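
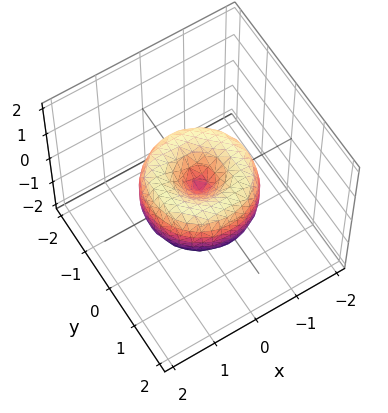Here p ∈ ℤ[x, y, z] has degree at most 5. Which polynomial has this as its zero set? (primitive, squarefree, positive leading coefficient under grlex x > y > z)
The degree is 4 — a generic line meets the surface in up to 4 points.
Symmetries: every cross-section ⟂ z is a circle, so x, y appear only via x² + y².
Checking where it meets the axes: one z-axis crossing is at z = 0; a circular section at z = 0 has radius between 1 and 2.
Assembling these constraints gives the stated polynomial.

2*x^4 + 4*x^2*y^2 + 2*y^4 - 3*x^2 - 3*y^2 + 2*z^2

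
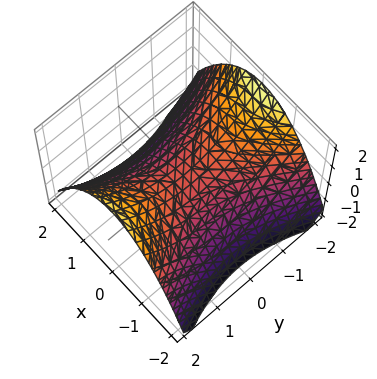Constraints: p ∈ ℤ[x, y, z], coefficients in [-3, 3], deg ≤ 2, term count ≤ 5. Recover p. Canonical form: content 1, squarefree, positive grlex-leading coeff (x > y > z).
2*x^2 - y^2 + 3*z

(a) Degree: a hyperbolic paraboloid; a quadric, so deg p = 2.
(b) Symmetries: the y ↦ −y reflection is a symmetry, so y appears only in even powers; the x ↦ −x reflection is a symmetry, so x appears only in even powers.
(c) Against the integer gridlines: one z-axis crossing is at z = 0; one x-axis crossing is at x = 0.
(d) Fitting integer coefficients to these (and the overall shape) gives p.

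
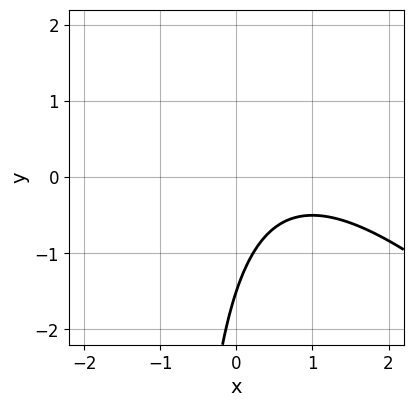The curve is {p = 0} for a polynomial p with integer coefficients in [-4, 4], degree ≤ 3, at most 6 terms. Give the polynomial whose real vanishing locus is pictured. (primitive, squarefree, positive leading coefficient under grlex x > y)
Degree: no degree-1 curve has this shape, so deg p = 2.
From the visible intercepts: no x-intercept at any integer in the box.
Matching integer coefficients to the picture gives p.

2*x^2 + 2*x*y - 3*x + 2*y + 3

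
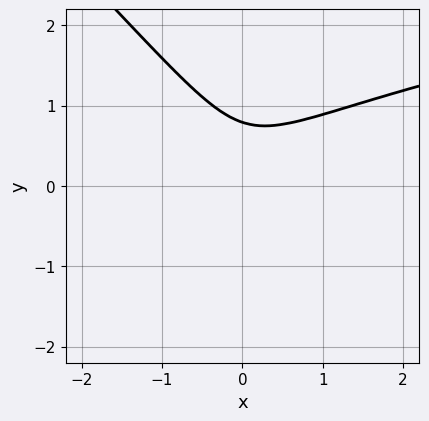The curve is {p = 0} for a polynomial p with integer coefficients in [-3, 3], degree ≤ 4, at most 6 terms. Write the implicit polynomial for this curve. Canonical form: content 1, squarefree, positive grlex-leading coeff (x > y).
2*x*y^2 + 2*y^3 - 2*x^2 - 1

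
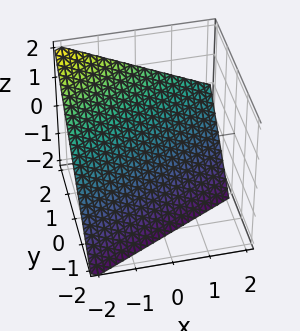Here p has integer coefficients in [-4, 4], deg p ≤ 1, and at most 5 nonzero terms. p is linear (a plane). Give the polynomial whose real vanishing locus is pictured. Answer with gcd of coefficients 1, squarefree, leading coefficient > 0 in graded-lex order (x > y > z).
x - 2*y + 2*z + 2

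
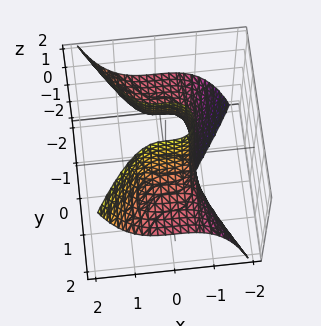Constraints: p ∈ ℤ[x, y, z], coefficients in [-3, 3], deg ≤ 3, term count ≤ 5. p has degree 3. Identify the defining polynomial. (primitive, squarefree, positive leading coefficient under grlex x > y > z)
First, degree: a generic line meets the surface in up to 3 points, so deg p = 3.
Then, against the integer gridlines: no y-intercept at any integer in the box; it misses every integer gridline on the z-axis.
Finally, the integer polynomial consistent with all of this is the stated p.

3*x^3 - 2*y^2*z + 1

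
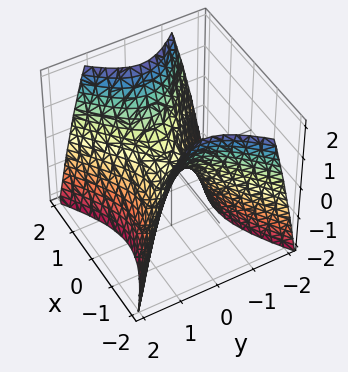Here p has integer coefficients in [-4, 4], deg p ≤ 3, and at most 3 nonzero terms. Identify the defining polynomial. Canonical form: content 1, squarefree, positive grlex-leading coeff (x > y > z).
Degree: a hyperbolic paraboloid; a quadric, so deg p = 2.
Symmetries: it's symmetric under x → −x, forcing even powers of x; mirror symmetry y ↦ −y ⇒ only even powers of y.
Checking where it meets the axes: one z-axis crossing is at z = 0; it meets the x-axis at x = 0 (among the integer gridlines).
Solving for integer coefficients yields p as stated.

2*x^2 - 3*y^2 - 2*z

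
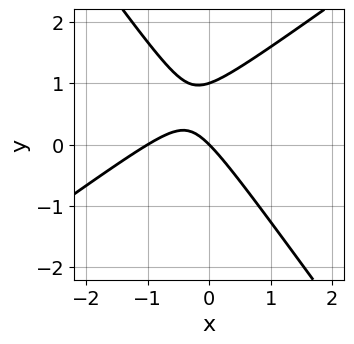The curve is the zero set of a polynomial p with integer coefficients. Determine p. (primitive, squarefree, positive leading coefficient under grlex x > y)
3*x^2 - 2*x*y - 3*y^2 + 3*x + 3*y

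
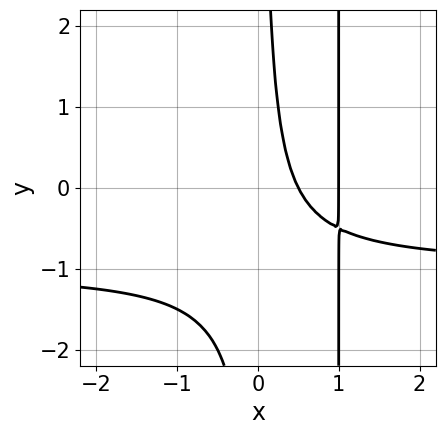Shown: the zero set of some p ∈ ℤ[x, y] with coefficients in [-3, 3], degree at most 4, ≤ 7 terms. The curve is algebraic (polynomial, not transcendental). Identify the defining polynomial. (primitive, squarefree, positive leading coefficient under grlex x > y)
2*x^2*y + 2*x^2 - 2*x*y - 3*x + 1

The degree is 3 — a generic line meets the curve in up to 3 points.
Against the integer gridlines: one x-axis crossing is at x = 1; no y-intercept at any integer in the box.
These observations pin down the coefficients.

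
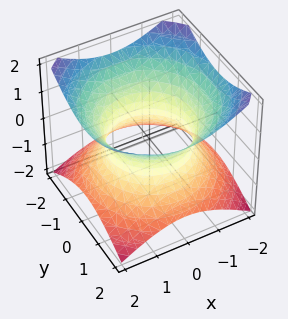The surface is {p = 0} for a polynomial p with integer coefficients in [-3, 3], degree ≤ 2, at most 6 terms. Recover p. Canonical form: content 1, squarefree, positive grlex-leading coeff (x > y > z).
First, degree: one connected sheet with a waist; a quadric, so deg p = 2.
Next, symmetries: the z ↦ −z reflection is a symmetry, so z appears only in even powers; rotational symmetry about the z-axis ⇒ p depends on x, y only through x² + y².
Next, from the axis intercepts and sections: the surface avoids every integer z-axis point in the box; a circular section at z = 0 has radius between 1 and 2.
Finally, together with the visible shape, these determine p as stated.

2*x^2 + 2*y^2 - 3*z^2 - 3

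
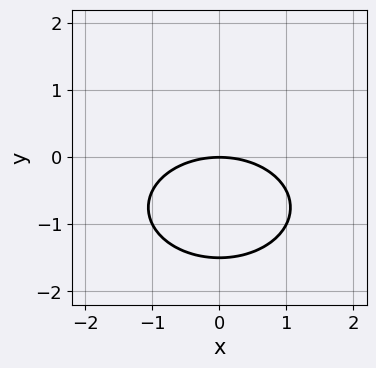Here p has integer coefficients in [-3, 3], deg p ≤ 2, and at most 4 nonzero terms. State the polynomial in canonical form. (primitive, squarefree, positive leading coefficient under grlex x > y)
x^2 + 2*y^2 + 3*y

deg p = 2.
Symmetries: it's symmetric under x → −x, forcing even powers of x.
From the visible intercepts: it meets the y-axis at y = 0 (among the integer gridlines); it crosses the x-axis at the gridline x = 0.
These observations pin down the coefficients.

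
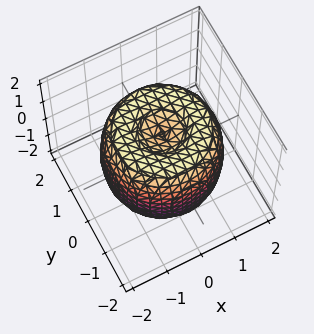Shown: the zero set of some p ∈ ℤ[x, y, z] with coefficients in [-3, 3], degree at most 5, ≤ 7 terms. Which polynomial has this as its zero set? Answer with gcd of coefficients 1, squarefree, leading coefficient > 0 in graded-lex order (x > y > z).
x^4 + 2*x^2*y^2 + y^4 - 2*x^2 - 2*y^2 + z^2 - 1

(a) deg p = 4.
(b) By symmetry, every cross-section ⟂ z is a circle, so x, y appear only via x² + y².
(c) From the axis intercepts and sections: the z-axis gridline crossings are at z ∈ {-1, 1}; a circular section at z = -1 has radius between 1 and 2.
(d) Solving for integer coefficients yields p as stated.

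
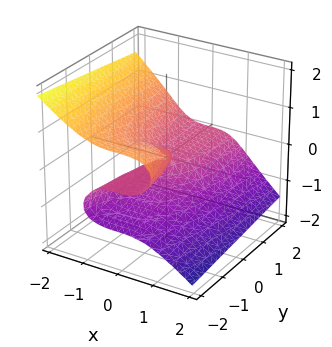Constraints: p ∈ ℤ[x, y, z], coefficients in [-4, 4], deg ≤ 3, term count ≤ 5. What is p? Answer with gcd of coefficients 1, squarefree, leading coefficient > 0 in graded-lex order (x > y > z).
x^3 + 2*z^3 + y*z

First, the degree is 3 — no degree-2 surface has this shape.
Next, from the visible intercepts: it meets the z-axis at z = 0 (among the integer gridlines); the visible y-axis segment lies entirely on the surface.
Finally, putting this together gives p.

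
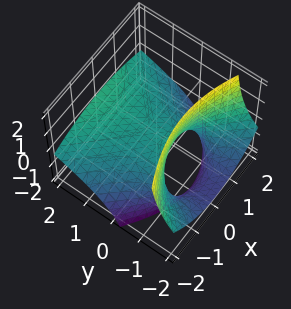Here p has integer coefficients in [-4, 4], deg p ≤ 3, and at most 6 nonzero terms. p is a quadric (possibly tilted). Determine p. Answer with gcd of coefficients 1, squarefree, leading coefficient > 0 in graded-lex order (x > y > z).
x^2 - y^2 + 3*y*z + 3*z

First, deg p = 2. No degree-1 surface has this shape.
Next, from the visible intercepts: it crosses the x-axis at the gridline x = 0; one z-axis crossing is at z = 0; one y-axis crossing is at y = 0.
Finally, solving for integer coefficients yields p as stated.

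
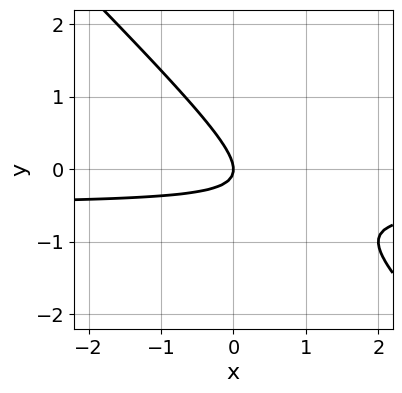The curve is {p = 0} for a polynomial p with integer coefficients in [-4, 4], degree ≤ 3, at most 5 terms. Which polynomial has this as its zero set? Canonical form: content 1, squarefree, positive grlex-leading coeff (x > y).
The degree is 2 — the shape is more complex than any degree-1 curve.
Reading off the gridlines: it crosses the y-axis at the gridline y = 0; one x-axis crossing is at x = 0.
These observations pin down the coefficients.

2*x*y + 2*y^2 + x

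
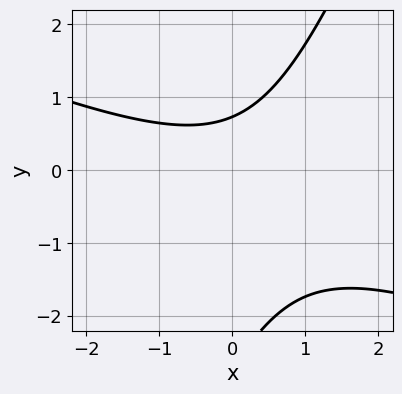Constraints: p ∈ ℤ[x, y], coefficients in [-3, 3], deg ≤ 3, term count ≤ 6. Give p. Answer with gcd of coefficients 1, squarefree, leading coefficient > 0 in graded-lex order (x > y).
The degree is 2 — the shape is more complex than any degree-1 curve.
From the axis intercepts and sections: no x-intercept at any integer in the box.
Together with the visible shape, these determine p as stated.

x^2 + 2*x*y - y^2 - 2*y + 2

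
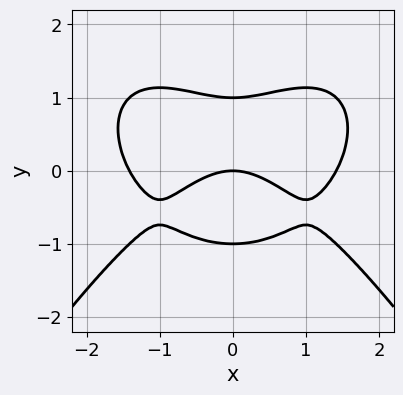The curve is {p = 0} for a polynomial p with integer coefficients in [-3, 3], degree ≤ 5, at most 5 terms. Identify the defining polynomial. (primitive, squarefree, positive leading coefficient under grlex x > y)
First, the degree is 4 — a generic line meets the curve in up to 4 points.
Next, symmetries: the x ↦ −x reflection is a symmetry, so x appears only in even powers.
Then, reading off the gridlines: among the integer gridlines, it crosses the y-axis at y ∈ {-1, 0, 1}; one x-axis crossing is at x = 0.
Finally, putting this together gives p.

x^4 + 3*y^3 - 2*x^2 - 3*y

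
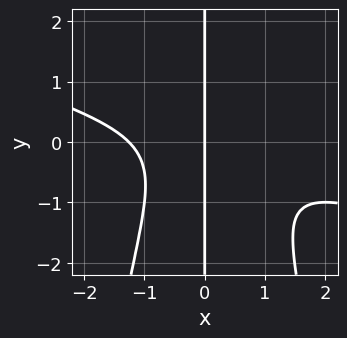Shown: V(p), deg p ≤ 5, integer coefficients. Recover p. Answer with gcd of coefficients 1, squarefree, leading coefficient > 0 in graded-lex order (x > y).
x^4 + 3*x^3*y + 2*x*y^2 + 2*x

First, deg p = 4.
Next, from the axis intercepts and sections: it crosses the x-axis at the gridline x = 0; every point of the y-axis in the box is on the curve.
Finally, fitting integer coefficients to these (and the overall shape) gives p.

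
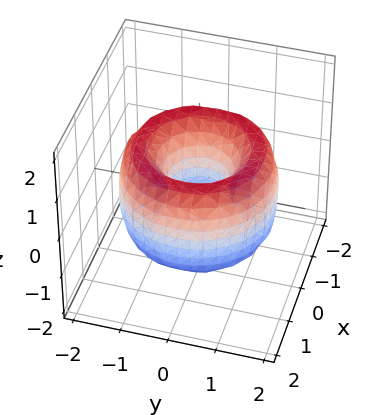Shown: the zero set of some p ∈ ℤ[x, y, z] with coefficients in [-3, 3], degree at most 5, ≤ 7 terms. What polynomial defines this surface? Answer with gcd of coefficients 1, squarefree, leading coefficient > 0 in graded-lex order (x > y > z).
First, deg p = 4. A generic line meets the surface in up to 4 points.
Next, symmetries: rotational symmetry about the z-axis ⇒ p depends on x, y only through x² + y².
Next, from the visible intercepts: a circular section at z = 0 has radius between 0 and 1; it misses every integer gridline on the z-axis.
Finally, fitting integer coefficients to these (and the overall shape) gives p.

x^4 + 2*x^2*y^2 + y^4 - 3*x^2 - 3*y^2 + z^2 + 1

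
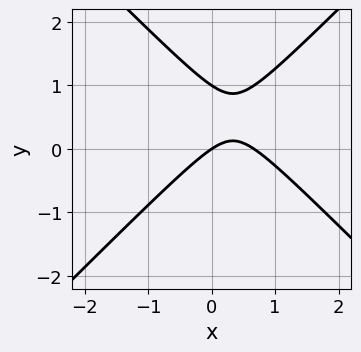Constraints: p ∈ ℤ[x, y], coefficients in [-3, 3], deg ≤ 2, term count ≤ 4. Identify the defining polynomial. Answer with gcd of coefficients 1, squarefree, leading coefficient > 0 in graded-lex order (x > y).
Degree: no degree-1 curve has this shape, so deg p = 2.
From the axis intercepts and sections: among the integer gridlines, it crosses the y-axis at y ∈ {0, 1}; it crosses the x-axis at the gridline x = 0.
Matching integer coefficients to the picture gives p.

3*x^2 - 3*y^2 - 2*x + 3*y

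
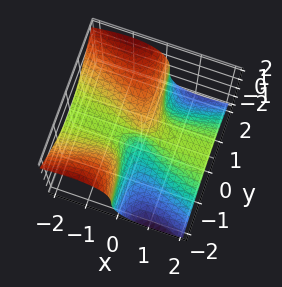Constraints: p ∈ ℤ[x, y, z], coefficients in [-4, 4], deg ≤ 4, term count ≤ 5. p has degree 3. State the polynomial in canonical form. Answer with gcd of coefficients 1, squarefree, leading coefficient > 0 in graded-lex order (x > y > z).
3*x^2*z + 3*x*y^2 + z^3 - y

(a) deg p = 3. A generic line meets the surface in up to 3 points.
(b) Checking where it meets the axes: it meets the y-axis at y = 0 (among the integer gridlines); the visible x-axis segment lies entirely on the surface; it crosses the z-axis at the gridline z = 0.
(c) Putting this together gives p.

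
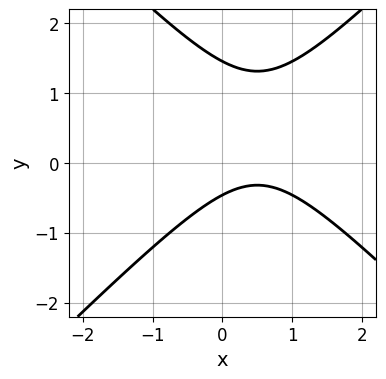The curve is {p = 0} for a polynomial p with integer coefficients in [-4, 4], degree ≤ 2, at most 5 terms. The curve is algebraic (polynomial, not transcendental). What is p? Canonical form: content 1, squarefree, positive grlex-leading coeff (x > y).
(a) deg p = 2. A generic line meets the curve in up to 2 points.
(b) From the visible intercepts: no x-intercept at any integer in the box.
(c) Assembling these constraints gives the stated polynomial.

3*x^2 - 3*y^2 - 3*x + 3*y + 2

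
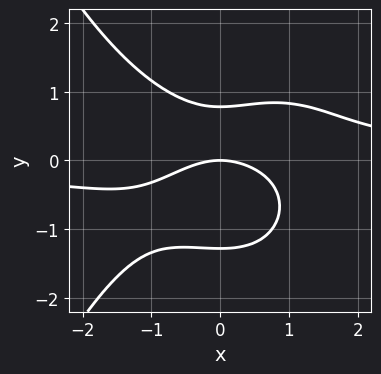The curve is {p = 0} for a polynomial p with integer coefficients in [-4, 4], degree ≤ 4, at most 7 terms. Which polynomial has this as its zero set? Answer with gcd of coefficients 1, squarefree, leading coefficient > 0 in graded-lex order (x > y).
deg p = 4.
Reading off the gridlines: it crosses the y-axis at the gridline y = 0; it meets the x-axis at x = 0 (among the integer gridlines).
Assembling these constraints gives the stated polynomial.

x^3*y + 2*y^3 - x^2 + y^2 - 2*y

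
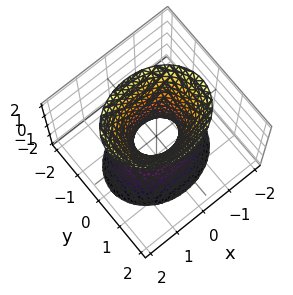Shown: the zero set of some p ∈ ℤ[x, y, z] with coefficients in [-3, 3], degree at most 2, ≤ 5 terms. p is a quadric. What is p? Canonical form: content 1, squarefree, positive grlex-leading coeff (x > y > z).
First, the degree is 2 — one connected sheet with a waist; a quadric.
Next, symmetries: it's symmetric under z → −z, forcing even powers of z; the x ↦ −x reflection is a symmetry, so x appears only in even powers; the y ↦ −y reflection is a symmetry, so y appears only in even powers.
Then, from the visible intercepts: no z-intercept at any integer in the box.
Finally, fitting integer coefficients to these (and the overall shape) gives p.

2*x^2 + 3*y^2 - z^2 - 1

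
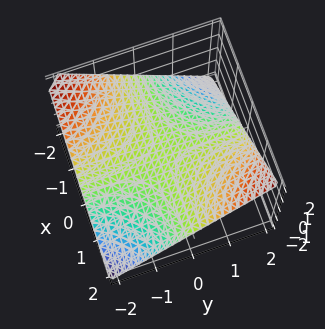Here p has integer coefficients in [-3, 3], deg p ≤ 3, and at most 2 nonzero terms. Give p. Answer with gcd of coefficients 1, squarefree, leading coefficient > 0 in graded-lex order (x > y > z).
x*y - 2*z

1. The degree is 2 — a saddle surface; a quadric.
2. Observable constraints: every point of the x-axis in the box is on the surface; every point of the y-axis in the box is on the surface.
3. Putting this together gives p.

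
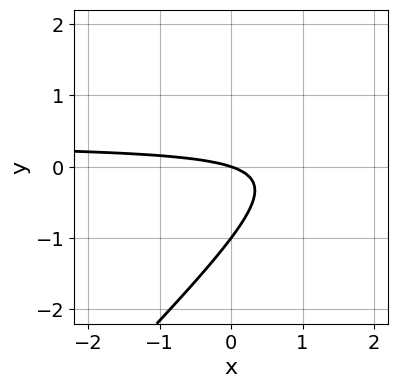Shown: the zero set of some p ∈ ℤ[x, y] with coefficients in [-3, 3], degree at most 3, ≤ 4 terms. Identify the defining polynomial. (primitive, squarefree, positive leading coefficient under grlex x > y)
1. The degree is 2 — no degree-1 curve has this shape.
2. From the axis intercepts and sections: the y-axis gridline crossings are at y ∈ {-1, 0}; it meets the x-axis at x = 0 (among the integer gridlines).
3. The integer polynomial consistent with all of this is the stated p.

3*x*y - 3*y^2 - x - 3*y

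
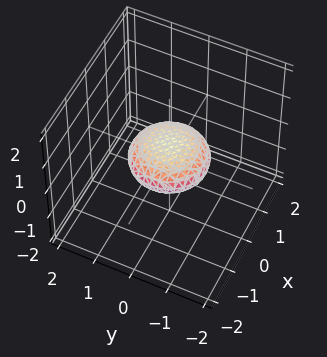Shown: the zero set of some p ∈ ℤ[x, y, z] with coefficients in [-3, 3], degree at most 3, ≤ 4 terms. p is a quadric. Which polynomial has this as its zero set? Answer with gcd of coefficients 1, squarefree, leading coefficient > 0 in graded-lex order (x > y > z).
x^2 + y^2 + 3*z^2 - 1

(a) deg p = 2. Bounded and convex; a quadric.
(b) Symmetries: the z-axis is an axis of rotation, so x and y enter only as x² + y²; the z ↦ −z reflection is a symmetry, so z appears only in even powers.
(c) Reading off the gridlines: the y-axis gridline crossings are at y ∈ {-1, 1}; a circular section at z = 0 has radius exactly 1.
(d) Solving for integer coefficients yields p as stated. Check: (-1, 0, 0) on the x-axis lies on the surface, and p(-1, 0, 0) = 0. ✓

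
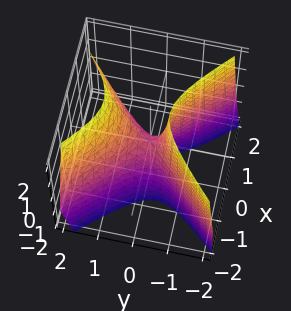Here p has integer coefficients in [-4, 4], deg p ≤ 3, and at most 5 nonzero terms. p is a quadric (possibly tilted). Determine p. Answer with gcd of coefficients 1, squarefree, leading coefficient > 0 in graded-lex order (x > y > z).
deg p = 2. A generic line meets the surface in up to 2 points.
Observable constraints: it meets the x-axis at x = 0 (among the integer gridlines); it meets the y-axis at y = 0 (among the integer gridlines).
Fitting integer coefficients to these (and the overall shape) gives p.

3*x^2 - 3*y^2 + y*z + z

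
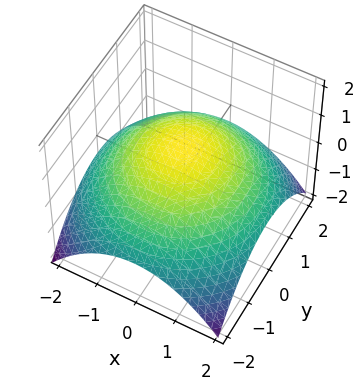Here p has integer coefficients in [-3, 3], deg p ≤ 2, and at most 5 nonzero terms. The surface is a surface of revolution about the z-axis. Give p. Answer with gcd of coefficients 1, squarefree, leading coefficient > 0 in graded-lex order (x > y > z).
deg p = 2. A generic line meets the surface in up to 2 points.
By symmetry, every cross-section ⟂ z is a circle, so x, y appear only via x² + y².
Observable constraints: it crosses the z-axis at the gridline z = 1; a circular section at z = 0 has radius between 1 and 2.
Together with the visible shape, these determine p as stated.

x^2 + y^2 + 3*z - 3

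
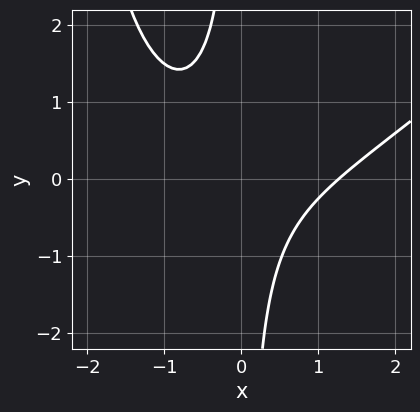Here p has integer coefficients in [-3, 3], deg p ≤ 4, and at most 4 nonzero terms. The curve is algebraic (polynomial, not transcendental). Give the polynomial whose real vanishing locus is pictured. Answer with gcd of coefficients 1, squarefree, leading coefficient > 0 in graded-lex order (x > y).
x^3 - x^2*y - 3*x*y - 2

deg p = 3. No degree-2 curve has this shape.
Checking where it meets the axes: no y-intercept at any integer in the box.
These observations pin down the coefficients.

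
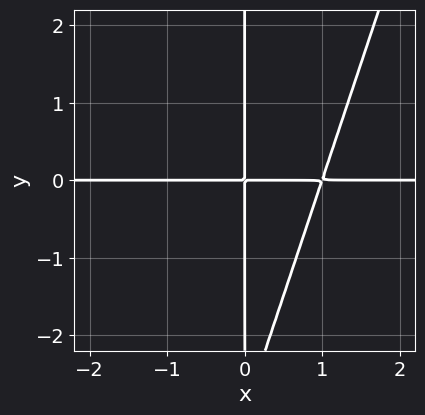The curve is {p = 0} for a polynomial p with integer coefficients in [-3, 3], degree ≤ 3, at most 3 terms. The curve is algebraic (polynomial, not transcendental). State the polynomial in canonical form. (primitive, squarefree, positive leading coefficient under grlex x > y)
3*x^2*y - x*y^2 - 3*x*y

(a) The degree is 3 — the shape is more complex than any degree-2 curve.
(b) Reading off the gridlines: the visible y-axis segment lies entirely on the curve; the visible x-axis segment lies entirely on the curve.
(c) Fitting integer coefficients to these (and the overall shape) gives p.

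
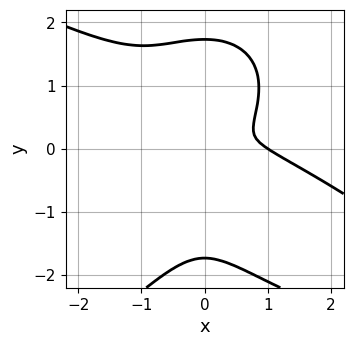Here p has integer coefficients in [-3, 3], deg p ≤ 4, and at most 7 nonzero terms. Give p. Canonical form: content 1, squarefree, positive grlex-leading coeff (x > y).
y^4 + 2*x^3 + 3*x^2*y - 2*x^2 - 3*y^2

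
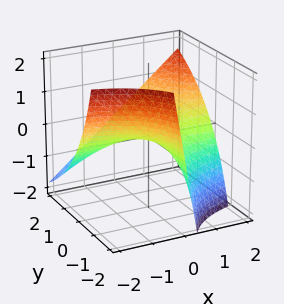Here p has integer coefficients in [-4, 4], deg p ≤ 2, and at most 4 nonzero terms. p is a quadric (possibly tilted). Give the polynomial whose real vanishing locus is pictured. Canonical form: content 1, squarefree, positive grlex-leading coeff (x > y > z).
2*x*y - y*z - 3*z

(a) The degree is 2 — a generic line meets the surface in up to 2 points.
(b) Observable constraints: one z-axis crossing is at z = 0; the visible y-axis segment lies entirely on the surface; the visible x-axis segment lies entirely on the surface.
(c) Matching integer coefficients to the picture gives p.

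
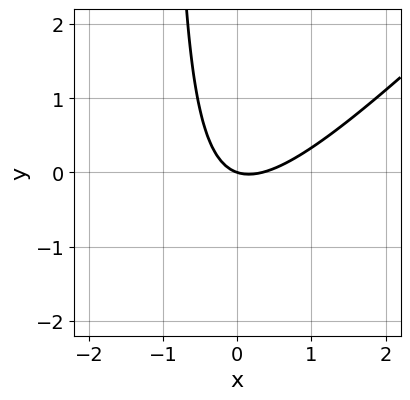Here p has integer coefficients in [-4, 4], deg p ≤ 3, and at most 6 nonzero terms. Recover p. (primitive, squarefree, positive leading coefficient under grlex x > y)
1. deg p = 2. A generic line meets the curve in up to 2 points.
2. Observable constraints: it meets the y-axis at y = 0 (among the integer gridlines); it crosses the x-axis at the gridline x = 0.
3. Putting this together gives p.

3*x^2 - 3*x*y - x - 3*y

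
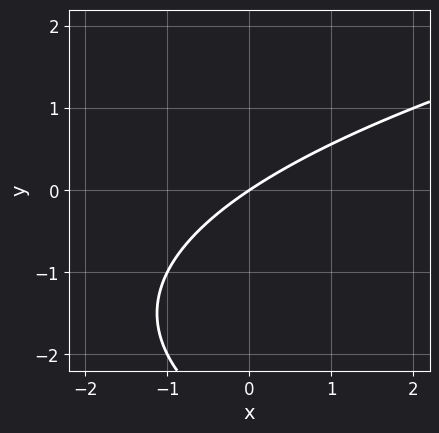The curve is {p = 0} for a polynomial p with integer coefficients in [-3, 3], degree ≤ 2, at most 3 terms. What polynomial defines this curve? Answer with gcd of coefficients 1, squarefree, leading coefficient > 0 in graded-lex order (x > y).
y^2 - 2*x + 3*y

1. deg p = 2.
2. Checking where it meets the axes: it meets the y-axis at y = 0 (among the integer gridlines); one x-axis crossing is at x = 0.
3. Fitting integer coefficients to these (and the overall shape) gives p.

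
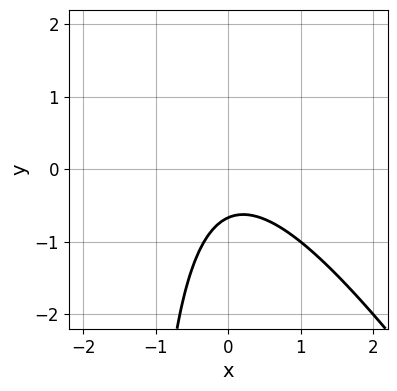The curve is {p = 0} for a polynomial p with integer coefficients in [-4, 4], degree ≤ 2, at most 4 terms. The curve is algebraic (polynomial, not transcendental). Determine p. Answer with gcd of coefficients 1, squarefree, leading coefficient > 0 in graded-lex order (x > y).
3*x^2 + 2*x*y + 3*y + 2

(a) Degree: no degree-1 curve has this shape, so deg p = 2.
(b) Observable constraints: the curve avoids every integer x-axis point in the box.
(c) Putting this together gives p.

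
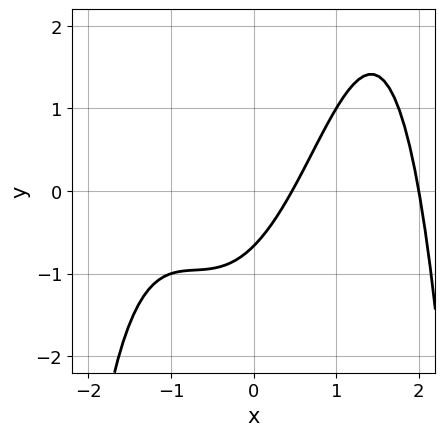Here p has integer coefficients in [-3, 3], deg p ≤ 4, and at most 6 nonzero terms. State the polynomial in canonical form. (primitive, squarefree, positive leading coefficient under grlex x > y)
Degree: no degree-3 curve has this shape, so deg p = 4.
Against the integer gridlines: it meets the x-axis at x = 2 (among the integer gridlines).
Together with the visible shape, these determine p as stated.

x^4 - 3*x^2 - 3*x + 3*y + 2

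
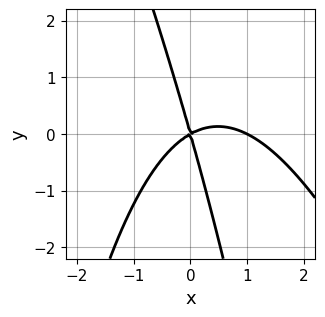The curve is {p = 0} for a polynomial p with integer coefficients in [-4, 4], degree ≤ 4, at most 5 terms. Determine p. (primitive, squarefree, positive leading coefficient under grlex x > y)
The degree is 3 — a generic line meets the curve in up to 3 points.
From the visible intercepts: among the integer gridlines, it crosses the x-axis at x ∈ {0, 1}; it crosses the y-axis at the gridline y = 0.
Fitting integer coefficients to these (and the overall shape) gives p.

2*x^3 + x^2*y - 2*x^2 + 3*x*y + y^2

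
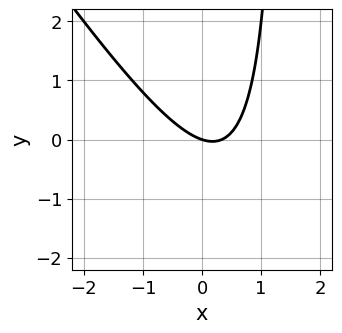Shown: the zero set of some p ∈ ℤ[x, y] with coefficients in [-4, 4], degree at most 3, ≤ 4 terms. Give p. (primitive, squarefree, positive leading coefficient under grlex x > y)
3*x^2 + 2*x*y - x - 3*y

1. deg p = 2. A generic line meets the curve in up to 2 points.
2. From the visible intercepts: one y-axis crossing is at y = 0; one x-axis crossing is at x = 0.
3. Putting this together gives p.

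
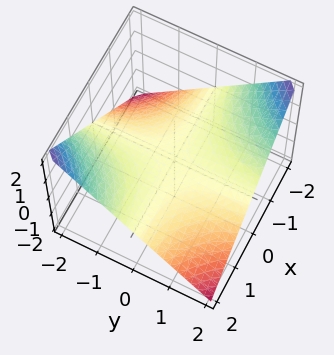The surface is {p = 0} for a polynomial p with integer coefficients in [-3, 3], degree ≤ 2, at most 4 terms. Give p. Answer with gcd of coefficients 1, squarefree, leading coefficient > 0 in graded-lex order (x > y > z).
x*y + 2*z

First, the degree is 2 — a hyperbolic paraboloid; a quadric.
Next, observable constraints: the visible y-axis segment lies entirely on the surface; it crosses the z-axis at the gridline z = 0; the visible x-axis segment lies entirely on the surface.
Finally, assembling these constraints gives the stated polynomial.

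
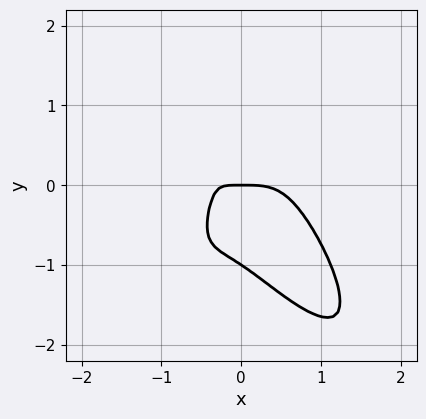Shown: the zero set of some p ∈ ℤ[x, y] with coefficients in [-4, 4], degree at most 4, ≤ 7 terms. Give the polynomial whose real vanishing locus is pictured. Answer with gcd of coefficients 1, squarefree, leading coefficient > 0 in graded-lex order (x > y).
3*x^4 - 2*x^2*y^2 + y^4 + 2*x*y + y

First, deg p = 4. A generic line meets the curve in up to 4 points.
Next, observable constraints: one x-axis crossing is at x = 0; among the integer gridlines, it crosses the y-axis at y ∈ {-1, 0}.
Finally, fitting integer coefficients to these (and the overall shape) gives p.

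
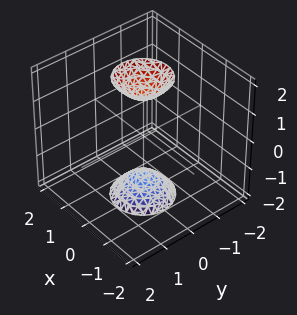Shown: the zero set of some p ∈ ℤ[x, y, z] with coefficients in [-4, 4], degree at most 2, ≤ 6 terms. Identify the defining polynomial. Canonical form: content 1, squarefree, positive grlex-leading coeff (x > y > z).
1. I count 2 distinct pieces.
2. The degree is 2 — two sheets facing apart; a quadric.
3. Symmetry: every cross-section ⟂ z is a circle, so x, y appear only via x² + y²; mirror symmetry z ↦ −z ⇒ only even powers of z.
4. From the visible intercepts: it misses every integer gridline on the y-axis; the surface avoids every integer x-axis point in the box; a circular section at z = -2 has radius between 0 and 1.
5. Matching integer coefficients to the picture gives p.

3*x^2 + 3*y^2 - z^2 + 2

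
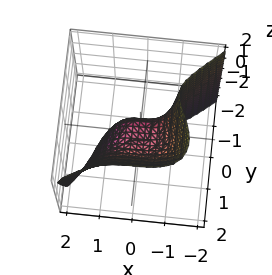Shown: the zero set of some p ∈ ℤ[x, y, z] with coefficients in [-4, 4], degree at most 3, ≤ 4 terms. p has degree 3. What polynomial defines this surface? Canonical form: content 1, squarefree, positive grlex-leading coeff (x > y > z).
2*x^3 - 3*y^3 + 2*y*z + 2*z

The degree is 3 — no degree-2 surface has this shape.
Observable constraints: one y-axis crossing is at y = 0; one x-axis crossing is at x = 0; it crosses the z-axis at the gridline z = 0.
Assembling these constraints gives the stated polynomial.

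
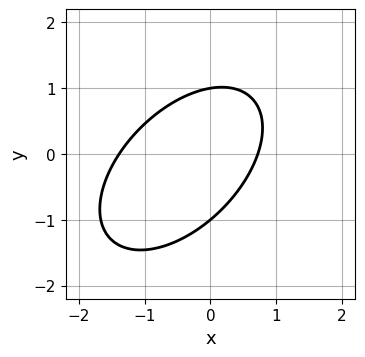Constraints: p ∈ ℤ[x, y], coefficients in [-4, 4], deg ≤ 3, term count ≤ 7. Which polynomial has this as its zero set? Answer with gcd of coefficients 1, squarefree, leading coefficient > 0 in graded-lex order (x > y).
The degree is 2 — no degree-1 curve has this shape.
From the visible intercepts: among the integer gridlines, it crosses the y-axis at y ∈ {-1, 1}.
Matching integer coefficients to the picture gives p.

3*x^2 - 3*x*y + 3*y^2 + 2*x - 3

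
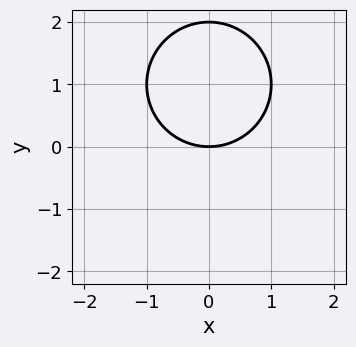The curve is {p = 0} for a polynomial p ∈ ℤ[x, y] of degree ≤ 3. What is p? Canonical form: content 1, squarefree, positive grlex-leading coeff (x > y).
The degree is 2 — the shape is more complex than any degree-1 curve.
Symmetries: the x ↦ −x reflection is a symmetry, so x appears only in even powers.
Reading off the gridlines: one x-axis crossing is at x = 0; among the integer gridlines, it crosses the y-axis at y ∈ {0, 2}.
Putting this together gives p.

x^2 + y^2 - 2*y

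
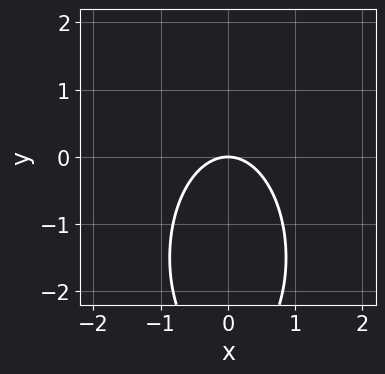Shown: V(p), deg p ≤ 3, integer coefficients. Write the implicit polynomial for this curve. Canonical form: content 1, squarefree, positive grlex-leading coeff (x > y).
3*x^2 + y^2 + 3*y

(a) Degree: a generic line meets the curve in up to 2 points, so deg p = 2.
(b) Symmetries: mirror symmetry x ↦ −x ⇒ only even powers of x.
(c) From the visible intercepts: one y-axis crossing is at y = 0; it meets the x-axis at x = 0 (among the integer gridlines).
(d) Fitting integer coefficients to these (and the overall shape) gives p.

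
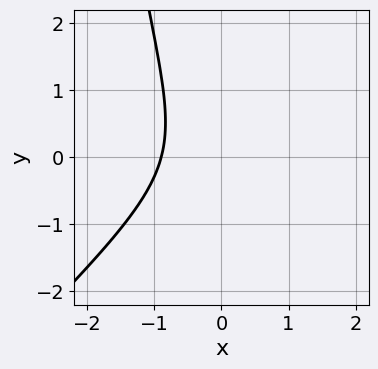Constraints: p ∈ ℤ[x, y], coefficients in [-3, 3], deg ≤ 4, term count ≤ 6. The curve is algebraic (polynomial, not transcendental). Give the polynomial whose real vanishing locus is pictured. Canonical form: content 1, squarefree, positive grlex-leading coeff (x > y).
3*x^3 - 3*x^2*y - x^2 + 2*y^2 + 3

First, the degree is 3 — no degree-2 curve has this shape.
Next, against the integer gridlines: the curve avoids every integer y-axis point in the box.
Finally, matching integer coefficients to the picture gives p.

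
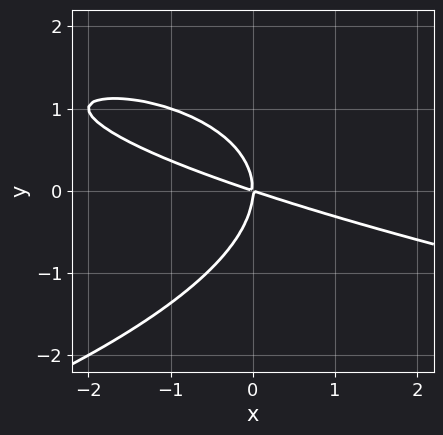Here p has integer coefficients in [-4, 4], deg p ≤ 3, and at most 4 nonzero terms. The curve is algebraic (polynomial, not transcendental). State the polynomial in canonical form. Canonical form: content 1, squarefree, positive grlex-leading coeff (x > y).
2*y^3 + x^2 + 3*x*y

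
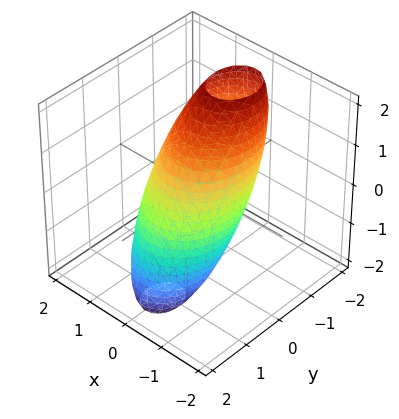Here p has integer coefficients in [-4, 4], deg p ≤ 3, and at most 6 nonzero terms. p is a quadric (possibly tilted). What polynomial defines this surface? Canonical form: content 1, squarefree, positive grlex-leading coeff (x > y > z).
Degree: a generic line meets the surface in up to 2 points, so deg p = 2.
Reading off the gridlines: among the integer gridlines, it crosses the x-axis at x ∈ {-1, 1}.
Solving for integer coefficients yields p as stated.

3*x^2 + 2*y^2 + 2*y*z + z^2 - 3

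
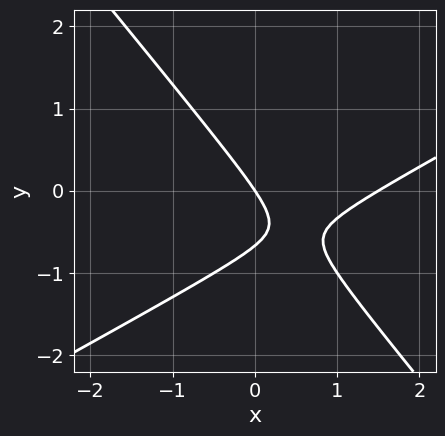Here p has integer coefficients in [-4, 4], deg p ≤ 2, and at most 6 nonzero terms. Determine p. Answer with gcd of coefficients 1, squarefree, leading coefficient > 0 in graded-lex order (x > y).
2*x^2 - 2*x*y - 3*y^2 - 3*x - 2*y

(a) deg p = 2. No degree-1 curve has this shape.
(b) From the visible intercepts: one x-axis crossing is at x = 0; it crosses the y-axis at the gridline y = 0.
(c) Solving for integer coefficients yields p as stated.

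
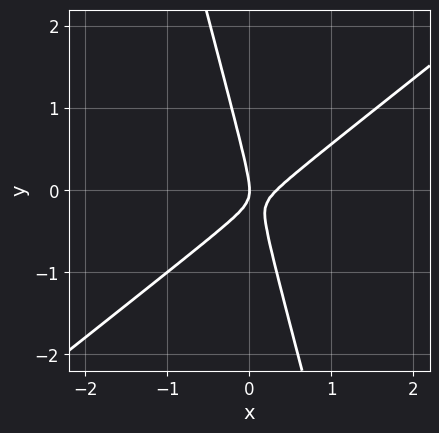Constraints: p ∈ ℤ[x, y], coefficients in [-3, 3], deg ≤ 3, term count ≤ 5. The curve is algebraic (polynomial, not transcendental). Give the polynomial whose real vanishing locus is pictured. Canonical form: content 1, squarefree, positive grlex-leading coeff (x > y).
3*x^2 - 3*x*y - y^2 - x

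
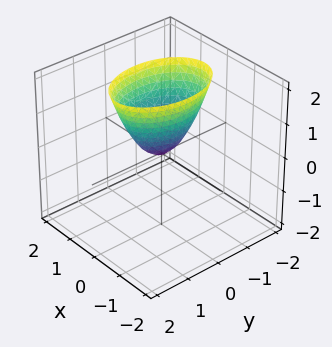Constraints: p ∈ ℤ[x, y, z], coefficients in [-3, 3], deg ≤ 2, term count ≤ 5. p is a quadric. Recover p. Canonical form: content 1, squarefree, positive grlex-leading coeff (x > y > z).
First, the degree is 2 — a single bowl opening along one axis; a quadric.
Next, symmetries: the x ↦ −x reflection is a symmetry, so x appears only in even powers; it's symmetric under y → −y, forcing even powers of y.
Then, from the visible intercepts: it crosses the x-axis at the gridline x = 0; it crosses the z-axis at the gridline z = 0; one y-axis crossing is at y = 0.
Finally, putting this together gives p.

2*x^2 + y^2 - z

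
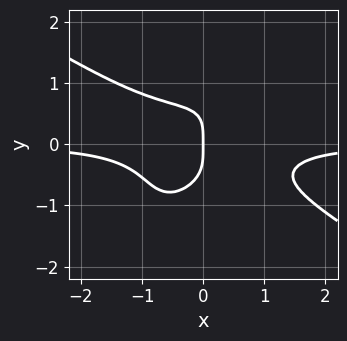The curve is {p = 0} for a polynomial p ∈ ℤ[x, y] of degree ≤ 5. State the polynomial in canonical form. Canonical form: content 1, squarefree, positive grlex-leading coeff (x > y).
Degree: the shape is more complex than any degree-3 curve, so deg p = 4.
From the axis intercepts and sections: it crosses the x-axis at the gridline x = 0; it meets the y-axis at y = 0 (among the integer gridlines).
The integer polynomial consistent with all of this is the stated p.

3*x^3*y + 2*x^2*y^2 - 3*x*y^3 + 3*y^4 + 2*x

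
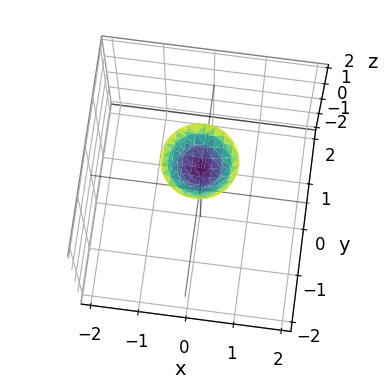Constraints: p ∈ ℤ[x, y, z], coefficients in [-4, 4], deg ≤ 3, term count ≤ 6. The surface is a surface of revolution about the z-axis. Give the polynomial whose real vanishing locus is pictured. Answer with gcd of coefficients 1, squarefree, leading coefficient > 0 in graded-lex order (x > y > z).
Degree: a generic line meets the surface in up to 2 points, so deg p = 2.
By symmetry, the z-axis is an axis of rotation, so x and y enter only as x² + y².
Reading off the gridlines: it misses every integer gridline on the x-axis; a circular section at z = 2 has radius between 0 and 1; the surface avoids every integer y-axis point in the box.
Putting this together gives p.

2*x^2 + 2*y^2 - 2*z + 3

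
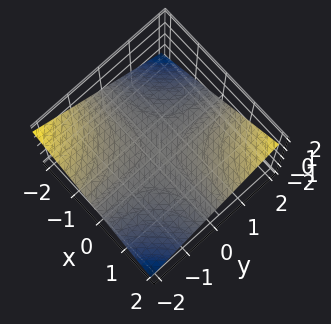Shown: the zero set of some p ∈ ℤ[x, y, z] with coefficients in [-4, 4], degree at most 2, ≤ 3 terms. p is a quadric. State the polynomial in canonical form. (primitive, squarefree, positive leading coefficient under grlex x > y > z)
x*y - 3*z

(a) deg p = 2. A saddle surface; a quadric.
(b) Reading off the gridlines: it meets the z-axis at z = 0 (among the integer gridlines); the visible y-axis segment lies entirely on the surface; every point of the x-axis in the box is on the surface.
(c) The integer polynomial consistent with all of this is the stated p.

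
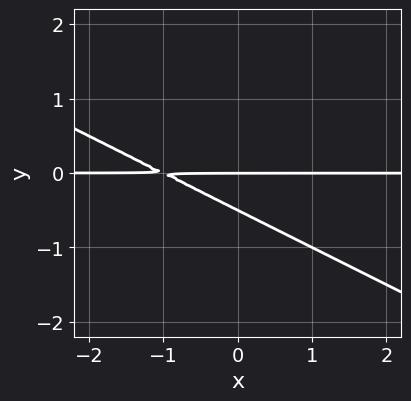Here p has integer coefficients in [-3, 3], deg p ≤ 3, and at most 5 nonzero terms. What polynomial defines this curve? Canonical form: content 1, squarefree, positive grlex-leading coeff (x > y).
(a) deg p = 2. No degree-1 curve has this shape.
(b) From the visible intercepts: it crosses the y-axis at the gridline y = 0; the visible x-axis segment lies entirely on the curve.
(c) Putting this together gives p.

x*y + 2*y^2 + y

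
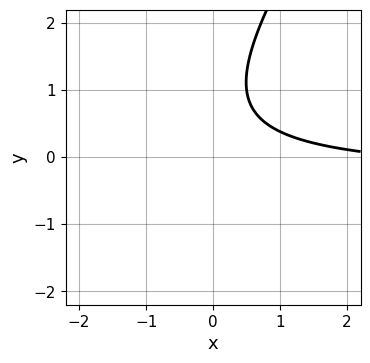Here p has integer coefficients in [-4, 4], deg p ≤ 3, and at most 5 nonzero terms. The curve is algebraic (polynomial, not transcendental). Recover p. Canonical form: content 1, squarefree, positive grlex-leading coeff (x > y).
3*x*y - 2*y^2 + x + 3*y - 3

1. The degree is 2 — a generic line meets the curve in up to 2 points.
2. From the visible intercepts: it misses every integer gridline on the y-axis; no x-intercept at any integer in the box.
3. The integer polynomial consistent with all of this is the stated p.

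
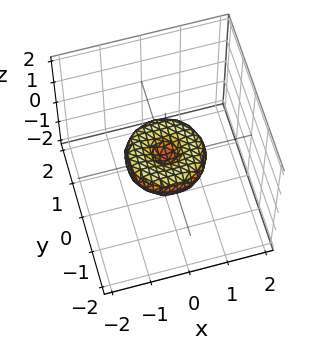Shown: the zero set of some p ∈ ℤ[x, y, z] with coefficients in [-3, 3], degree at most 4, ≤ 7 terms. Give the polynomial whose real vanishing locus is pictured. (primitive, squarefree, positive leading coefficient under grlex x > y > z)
1. Degree: the shape is more complex than any degree-3 surface, so deg p = 4.
2. Symmetries: rotational symmetry about the z-axis ⇒ p depends on x, y only through x² + y².
3. Checking where it meets the axes: among the integer gridlines, it crosses the y-axis at y ∈ {-1, 0, 1}; the x-axis gridline crossings are at x ∈ {-1, 0, 1}; it crosses the z-axis at the gridline z = 0.
4. Fitting integer coefficients to these (and the overall shape) gives p.

x^4 + 2*x^2*y^2 + y^4 - x^2 - y^2 + 2*z^2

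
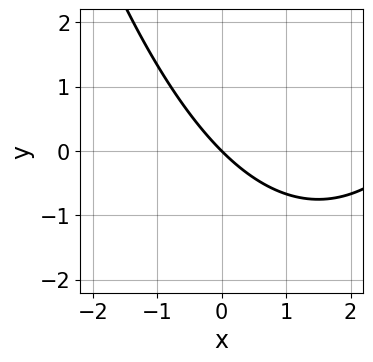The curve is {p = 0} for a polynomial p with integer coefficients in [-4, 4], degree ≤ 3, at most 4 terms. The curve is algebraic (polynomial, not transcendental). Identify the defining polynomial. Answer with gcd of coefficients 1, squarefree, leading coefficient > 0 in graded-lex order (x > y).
x^2 - 3*x - 3*y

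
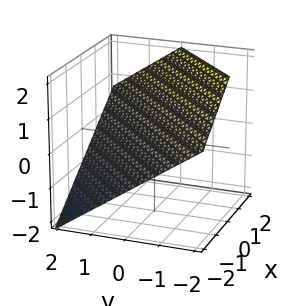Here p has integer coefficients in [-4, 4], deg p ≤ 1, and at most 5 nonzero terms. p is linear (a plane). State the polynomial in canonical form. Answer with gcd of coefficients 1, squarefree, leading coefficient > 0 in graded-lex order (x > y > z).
First, degree: every cross-section is a straight line — this is a plane, so deg p = 1.
Then, observable constraints: it meets the y-axis at y = 1 (among the integer gridlines); one x-axis crossing is at x = -1.
Finally, the integer polynomial consistent with all of this is the stated p.

2*x - 2*y - 3*z + 2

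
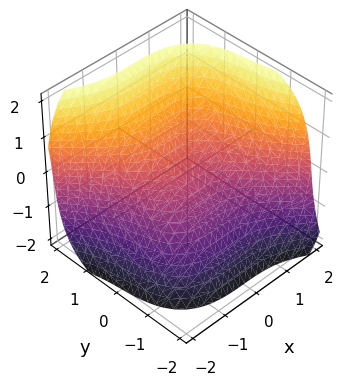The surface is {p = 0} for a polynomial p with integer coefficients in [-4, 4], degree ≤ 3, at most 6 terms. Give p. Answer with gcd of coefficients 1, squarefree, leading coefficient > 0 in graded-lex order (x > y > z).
2*x^3 + 2*y^3 - z^3 + 3*y - 3*z

Degree: no degree-2 surface has this shape, so deg p = 3.
From the visible intercepts: it crosses the y-axis at the gridline y = 0; it crosses the x-axis at the gridline x = 0; it crosses the z-axis at the gridline z = 0.
Together with the visible shape, these determine p as stated.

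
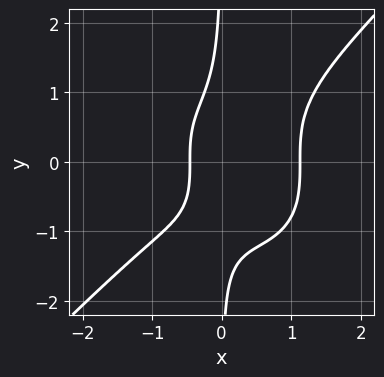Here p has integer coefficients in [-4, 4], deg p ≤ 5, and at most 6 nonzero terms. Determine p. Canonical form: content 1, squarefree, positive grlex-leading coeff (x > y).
(a) deg p = 4.
(b) Against the integer gridlines: the curve avoids every integer y-axis point in the box.
(c) Putting this together gives p.

2*x^4 - 2*x*y^3 - 2*x - 1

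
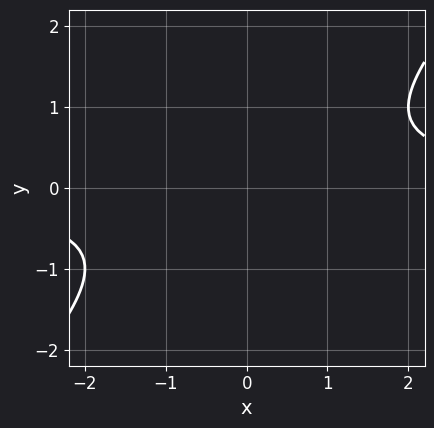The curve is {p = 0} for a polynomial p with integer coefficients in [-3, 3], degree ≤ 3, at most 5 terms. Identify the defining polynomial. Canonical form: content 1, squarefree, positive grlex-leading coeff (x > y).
x*y - y^2 - 1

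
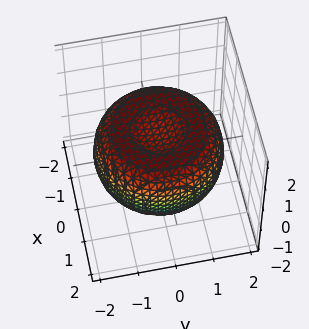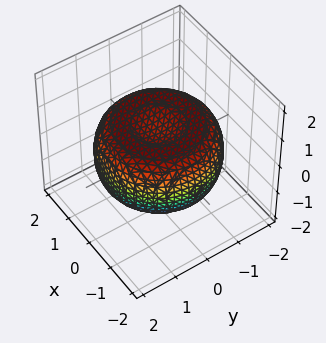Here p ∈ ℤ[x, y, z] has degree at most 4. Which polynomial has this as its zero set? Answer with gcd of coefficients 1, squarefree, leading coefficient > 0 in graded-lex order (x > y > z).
x^4 + 2*x^2*y^2 + y^4 - 2*x^2 - 2*y^2 + 3*z^2 - 2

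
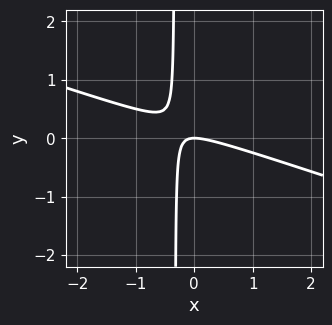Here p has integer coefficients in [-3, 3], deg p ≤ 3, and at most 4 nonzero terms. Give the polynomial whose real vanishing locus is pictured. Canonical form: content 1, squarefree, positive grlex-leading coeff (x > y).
x^2 + 3*x*y + y

First, the degree is 2 — the shape is more complex than any degree-1 curve.
Then, against the integer gridlines: it meets the x-axis at x = 0 (among the integer gridlines); one y-axis crossing is at y = 0.
Finally, assembling these constraints gives the stated polynomial.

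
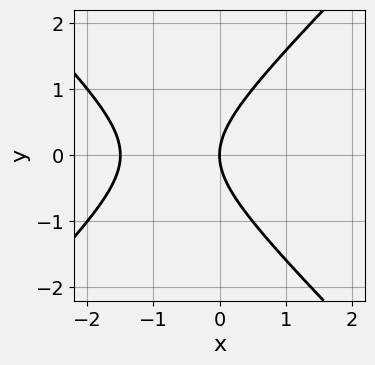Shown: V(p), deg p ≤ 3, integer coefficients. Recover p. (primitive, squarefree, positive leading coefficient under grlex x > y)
1. The degree is 2 — a generic line meets the curve in up to 2 points.
2. Symmetries: it's symmetric under y → −y, forcing even powers of y.
3. Observable constraints: it crosses the x-axis at the gridline x = 0; it crosses the y-axis at the gridline y = 0.
4. Assembling these constraints gives the stated polynomial.

2*x^2 - 2*y^2 + 3*x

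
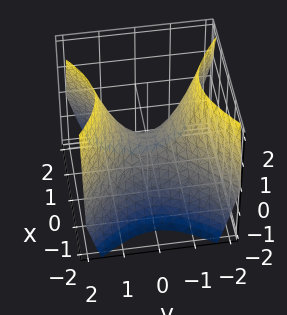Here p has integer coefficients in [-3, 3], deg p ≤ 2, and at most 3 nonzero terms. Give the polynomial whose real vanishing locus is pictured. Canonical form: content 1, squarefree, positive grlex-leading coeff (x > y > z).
x^2 - y^2 + z

1. deg p = 2. A hyperbolic paraboloid; a quadric.
2. Symmetries: it's symmetric under x → −x, forcing even powers of x; it's symmetric under y → −y, forcing even powers of y.
3. Checking where it meets the axes: it crosses the x-axis at the gridline x = 0; one y-axis crossing is at y = 0.
4. These observations pin down the coefficients.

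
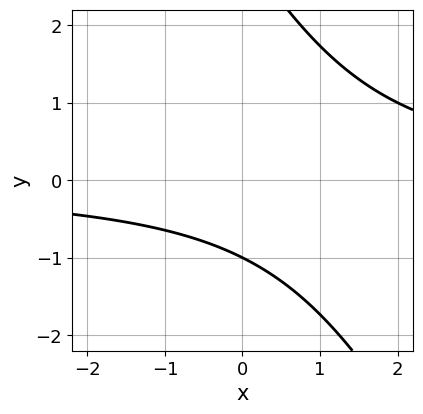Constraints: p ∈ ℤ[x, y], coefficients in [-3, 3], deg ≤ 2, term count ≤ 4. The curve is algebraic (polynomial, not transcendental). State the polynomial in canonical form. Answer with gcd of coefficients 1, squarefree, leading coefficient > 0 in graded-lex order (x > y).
deg p = 2. The shape is more complex than any degree-1 curve.
From the axis intercepts and sections: it crosses the y-axis at the gridline y = -1; no x-intercept at any integer in the box.
Matching integer coefficients to the picture gives p.

2*x*y + y^2 - 2*y - 3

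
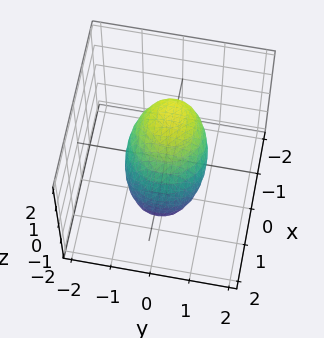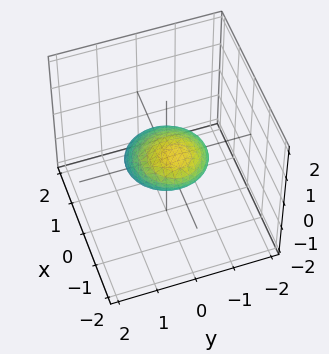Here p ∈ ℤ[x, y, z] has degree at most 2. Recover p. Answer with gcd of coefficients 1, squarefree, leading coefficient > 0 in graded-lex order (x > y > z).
2*x^2 + 3*x*z + 2*y^2 + 3*z^2 - 2

1. deg p = 2. A generic line meets the surface in up to 2 points.
2. Reading off the gridlines: the y-axis gridline crossings are at y ∈ {-1, 1}; among the integer gridlines, it crosses the x-axis at x ∈ {-1, 1}.
3. Together with the visible shape, these determine p as stated.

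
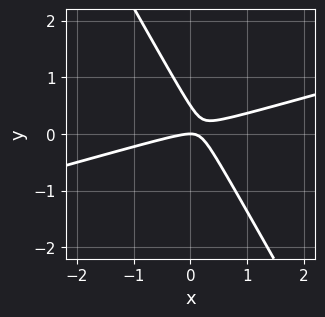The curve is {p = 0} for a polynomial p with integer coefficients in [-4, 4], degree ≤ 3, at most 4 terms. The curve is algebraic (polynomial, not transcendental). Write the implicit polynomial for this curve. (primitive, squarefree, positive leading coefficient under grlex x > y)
(a) deg p = 2. A generic line meets the curve in up to 2 points.
(b) Observable constraints: it crosses the x-axis at the gridline x = 0; it crosses the y-axis at the gridline y = 0.
(c) Together with the visible shape, these determine p as stated.

x^2 - 3*x*y - 2*y^2 + y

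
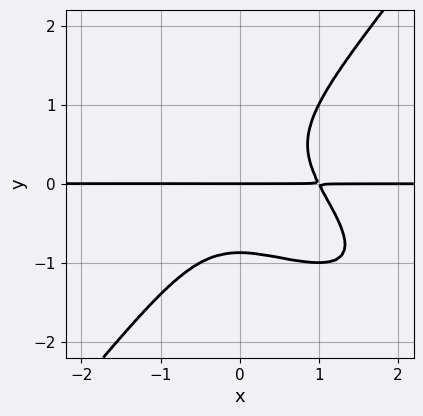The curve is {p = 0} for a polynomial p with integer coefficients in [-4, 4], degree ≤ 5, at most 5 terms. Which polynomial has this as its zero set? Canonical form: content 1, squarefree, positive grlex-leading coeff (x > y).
First, degree: a generic line meets the curve in up to 4 points, so deg p = 4.
Next, from the visible intercepts: it meets the y-axis at y = 0 (among the integer gridlines); the visible x-axis segment lies entirely on the curve.
Finally, these observations pin down the coefficients.

2*x^3*y + 3*x^2*y^2 - 3*y^4 - 2*y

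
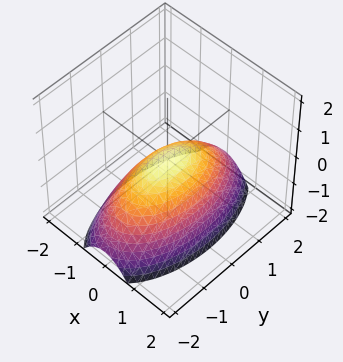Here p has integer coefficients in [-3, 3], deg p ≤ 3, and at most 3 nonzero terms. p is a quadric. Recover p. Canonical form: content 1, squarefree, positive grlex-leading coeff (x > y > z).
The degree is 2 — a paraboloid; a quadric.
Symmetries: it's symmetric under x → −x, forcing even powers of x; mirror symmetry y ↦ −y ⇒ only even powers of y.
Observable constraints: it meets the z-axis at z = 0 (among the integer gridlines); it meets the y-axis at y = 0 (among the integer gridlines); it meets the x-axis at x = 0 (among the integer gridlines).
Fitting integer coefficients to these (and the overall shape) gives p.

3*x^2 + y^2 + 3*z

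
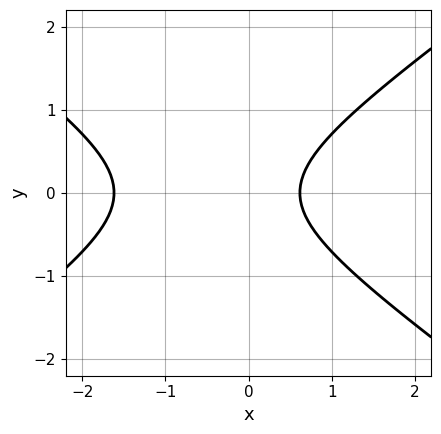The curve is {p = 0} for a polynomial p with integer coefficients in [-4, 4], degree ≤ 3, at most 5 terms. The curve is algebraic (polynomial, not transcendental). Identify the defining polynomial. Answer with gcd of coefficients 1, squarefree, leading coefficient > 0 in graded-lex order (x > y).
(a) deg p = 2.
(b) Symmetries: mirror symmetry y ↦ −y ⇒ only even powers of y.
(c) Observable constraints: it misses every integer gridline on the y-axis.
(d) Fitting integer coefficients to these (and the overall shape) gives p.

x^2 - 2*y^2 + x - 1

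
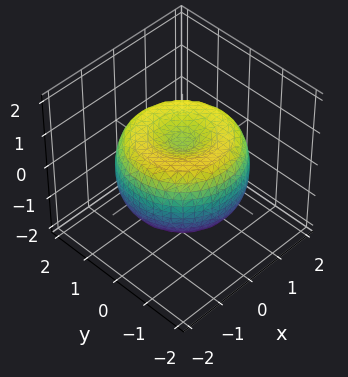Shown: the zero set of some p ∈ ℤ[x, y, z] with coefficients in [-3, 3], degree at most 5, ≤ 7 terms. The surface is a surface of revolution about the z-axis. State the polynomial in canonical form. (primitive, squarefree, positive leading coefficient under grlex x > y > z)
First, the degree is 4 — the shape is more complex than any degree-3 surface.
Next, symmetries: rotational symmetry about the z-axis ⇒ p depends on x, y only through x² + y².
Then, checking where it meets the axes: a circular section at z = 1 has radius exactly 1.
Finally, fitting integer coefficients to these (and the overall shape) gives p.

x^4 + 2*x^2*y^2 + y^4 - 2*x^2 - 2*y^2 + 2*z^2 - 1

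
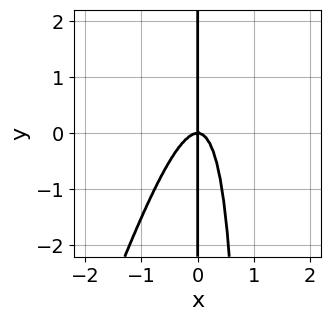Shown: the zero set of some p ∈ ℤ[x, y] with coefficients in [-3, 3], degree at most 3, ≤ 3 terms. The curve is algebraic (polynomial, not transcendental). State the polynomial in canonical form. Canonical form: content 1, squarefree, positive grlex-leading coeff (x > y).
First, deg p = 3. No degree-2 curve has this shape.
Then, reading off the gridlines: the visible y-axis segment lies entirely on the curve; it crosses the x-axis at the gridline x = 0.
Finally, these observations pin down the coefficients.

3*x^3 - x^2*y + x*y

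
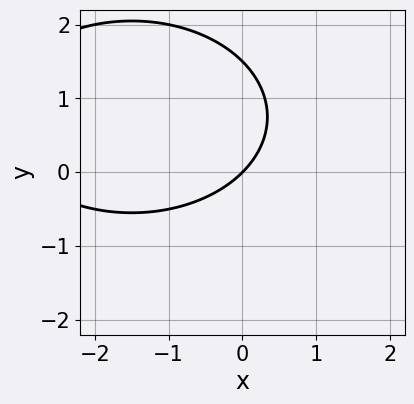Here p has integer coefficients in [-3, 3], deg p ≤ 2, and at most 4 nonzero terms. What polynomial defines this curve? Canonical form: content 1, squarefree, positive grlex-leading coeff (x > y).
(a) deg p = 2. No degree-1 curve has this shape.
(b) Reading off the gridlines: one y-axis crossing is at y = 0; one x-axis crossing is at x = 0.
(c) Putting this together gives p.

x^2 + 2*y^2 + 3*x - 3*y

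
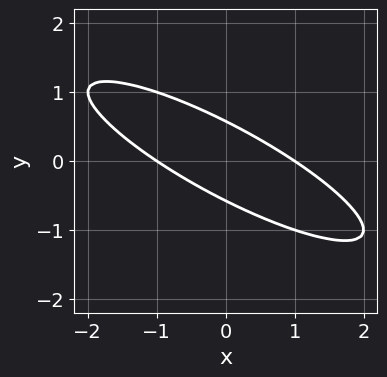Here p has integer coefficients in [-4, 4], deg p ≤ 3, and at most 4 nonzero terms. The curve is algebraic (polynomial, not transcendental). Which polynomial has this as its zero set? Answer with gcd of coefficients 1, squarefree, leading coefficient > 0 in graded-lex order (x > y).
deg p = 2. No degree-1 curve has this shape.
Observable constraints: the x-axis gridline crossings are at x ∈ {-1, 1}.
Solving for integer coefficients yields p as stated.

x^2 + 3*x*y + 3*y^2 - 1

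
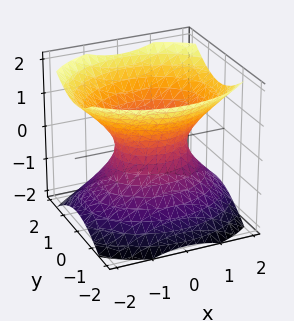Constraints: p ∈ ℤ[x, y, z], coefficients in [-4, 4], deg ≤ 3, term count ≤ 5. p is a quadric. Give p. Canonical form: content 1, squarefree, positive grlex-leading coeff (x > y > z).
(a) The degree is 2 — an hourglass — one-sheet hyperboloid; a quadric.
(b) Symmetries: mirror symmetry y ↦ −y ⇒ only even powers of y; mirror symmetry x ↦ −x ⇒ only even powers of x; the z ↦ −z reflection is a symmetry, so z appears only in even powers.
(c) Against the integer gridlines: the x-axis gridline crossings are at x ∈ {-1, 1}; it misses every integer gridline on the z-axis.
(d) Fitting integer coefficients to these (and the overall shape) gives p.

2*x^2 + 3*y^2 - 3*z^2 - 2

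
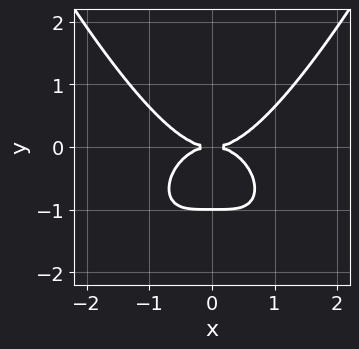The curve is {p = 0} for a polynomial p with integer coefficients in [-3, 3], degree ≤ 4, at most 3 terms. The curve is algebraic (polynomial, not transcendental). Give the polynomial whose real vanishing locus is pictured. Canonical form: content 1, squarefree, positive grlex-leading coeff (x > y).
1. Degree: a generic line meets the curve in up to 4 points, so deg p = 4.
2. Symmetries: mirror symmetry x ↦ −x ⇒ only even powers of x.
3. From the axis intercepts and sections: among the integer gridlines, it crosses the y-axis at y ∈ {-1, 0}; it crosses the x-axis at the gridline x = 0.
4. Matching integer coefficients to the picture gives p.

2*x^4 - 3*y^3 - 3*y^2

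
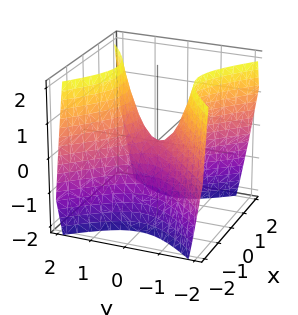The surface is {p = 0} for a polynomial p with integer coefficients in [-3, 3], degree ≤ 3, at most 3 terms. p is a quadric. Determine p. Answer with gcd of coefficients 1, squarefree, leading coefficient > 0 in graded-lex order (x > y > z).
3*x^2 - 3*y^2 + 2*z

1. The degree is 2 — a hyperbolic paraboloid; a quadric.
2. Symmetries: it's symmetric under x → −x, forcing even powers of x; mirror symmetry y ↦ −y ⇒ only even powers of y.
3. Against the integer gridlines: it meets the z-axis at z = 0 (among the integer gridlines); it crosses the x-axis at the gridline x = 0.
4. Matching integer coefficients to the picture gives p.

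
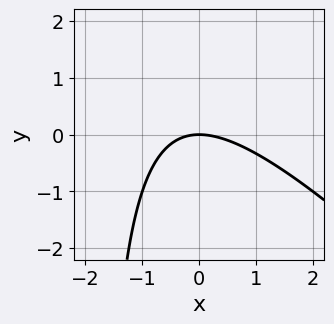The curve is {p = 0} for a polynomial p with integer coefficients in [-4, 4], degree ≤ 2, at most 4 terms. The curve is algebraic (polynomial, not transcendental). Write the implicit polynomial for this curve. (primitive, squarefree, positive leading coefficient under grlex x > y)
(a) The degree is 2 — a generic line meets the curve in up to 2 points.
(b) Checking where it meets the axes: it crosses the y-axis at the gridline y = 0; it meets the x-axis at x = 0 (among the integer gridlines).
(c) Solving for integer coefficients yields p as stated.

x^2 + x*y + 2*y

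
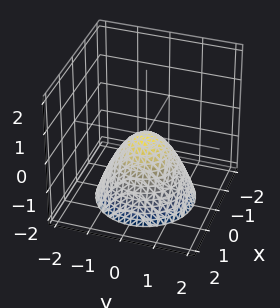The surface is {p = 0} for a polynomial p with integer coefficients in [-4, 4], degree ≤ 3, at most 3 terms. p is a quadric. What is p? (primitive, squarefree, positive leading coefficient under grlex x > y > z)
1. Degree: a paraboloid; a quadric, so deg p = 2.
2. By symmetry, every cross-section ⟂ z is a circle, so x, y appear only via x² + y².
3. Checking where it meets the axes: a circular section at z = -2 has radius between 1 and 2; it crosses the z-axis at the gridline z = 0; it meets the y-axis at y = 0 (among the integer gridlines); it meets the x-axis at x = 0 (among the integer gridlines).
4. Putting this together gives p.

x^2 + y^2 + z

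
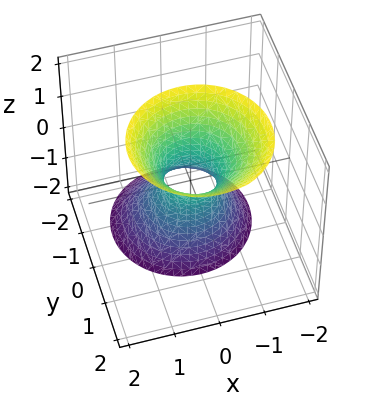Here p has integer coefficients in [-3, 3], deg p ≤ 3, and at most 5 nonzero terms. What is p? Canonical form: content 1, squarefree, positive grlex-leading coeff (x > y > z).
1. The degree is 2 — the shape is more complex than any degree-1 surface.
2. Observable constraints: it misses every integer gridline on the z-axis.
3. Assembling these constraints gives the stated polynomial.

3*x^2 + 3*y^2 - 2*y*z - z^2 - 1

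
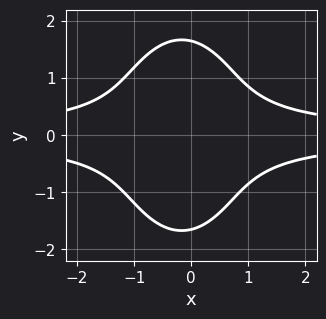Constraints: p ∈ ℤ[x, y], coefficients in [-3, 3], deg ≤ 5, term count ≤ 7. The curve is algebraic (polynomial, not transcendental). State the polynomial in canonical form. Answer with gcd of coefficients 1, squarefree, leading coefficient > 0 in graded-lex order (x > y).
3*x^2*y^2 + y^4 + x*y^2 - 2*y^2 - 2

First, degree: no degree-3 curve has this shape, so deg p = 4.
Next, symmetries: mirror symmetry y ↦ −y ⇒ only even powers of y.
Next, observable constraints: the curve avoids every integer x-axis point in the box.
Finally, the integer polynomial consistent with all of this is the stated p.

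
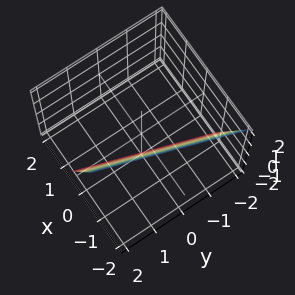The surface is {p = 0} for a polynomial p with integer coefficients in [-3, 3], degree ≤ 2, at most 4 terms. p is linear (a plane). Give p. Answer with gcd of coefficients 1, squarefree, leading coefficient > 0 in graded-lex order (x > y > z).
1. Degree: the surface is flat (a plane), so deg p = 1.
2. Reading off the gridlines: it meets the z-axis at z = -2 (among the integer gridlines); it meets the y-axis at y = 2 (among the integer gridlines).
3. Together with the visible shape, these determine p as stated.

3*x - y + z + 2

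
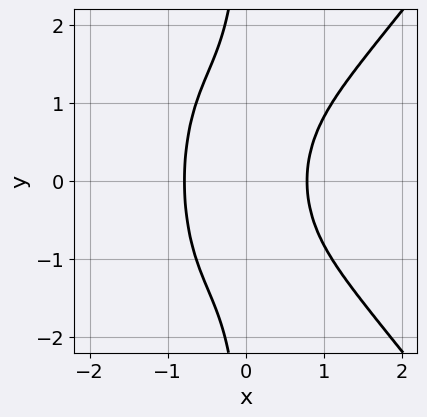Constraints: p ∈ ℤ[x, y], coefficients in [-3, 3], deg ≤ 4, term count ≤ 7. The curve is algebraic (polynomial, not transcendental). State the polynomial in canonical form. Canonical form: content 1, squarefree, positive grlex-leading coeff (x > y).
2*x^4 - x^2*y^2 - 2*x*y^2 + 2*x^2 - 2

(a) Degree: the shape is more complex than any degree-3 curve, so deg p = 4.
(b) Symmetries: the y ↦ −y reflection is a symmetry, so y appears only in even powers.
(c) Reading off the gridlines: no y-intercept at any integer in the box.
(d) Fitting integer coefficients to these (and the overall shape) gives p.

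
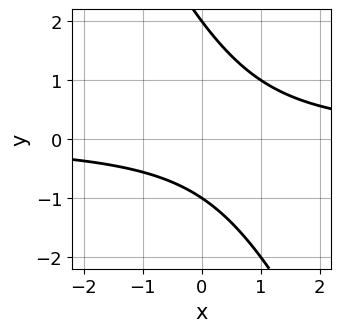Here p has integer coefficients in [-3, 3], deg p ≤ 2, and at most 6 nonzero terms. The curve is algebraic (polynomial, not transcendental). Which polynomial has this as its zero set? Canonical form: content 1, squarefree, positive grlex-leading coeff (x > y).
2*x*y + y^2 - y - 2

(a) Degree: the shape is more complex than any degree-1 curve, so deg p = 2.
(b) Observable constraints: among the integer gridlines, it crosses the y-axis at y ∈ {-1, 2}; the curve avoids every integer x-axis point in the box.
(c) These observations pin down the coefficients.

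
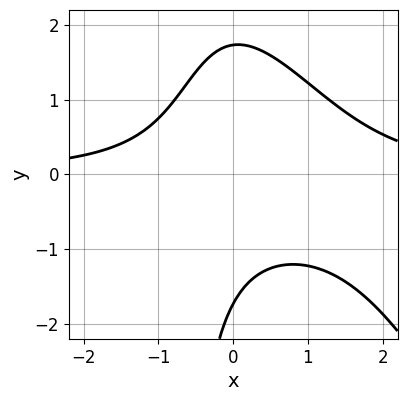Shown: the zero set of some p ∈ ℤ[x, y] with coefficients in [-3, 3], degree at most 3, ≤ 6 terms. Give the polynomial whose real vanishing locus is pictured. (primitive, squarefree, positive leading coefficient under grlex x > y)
The degree is 3 — no degree-2 curve has this shape.
Checking where it meets the axes: the curve avoids every integer x-axis point in the box.
Together with the visible shape, these determine p as stated.

2*x^2*y + x*y^2 - 2*x*y + y^2 - 3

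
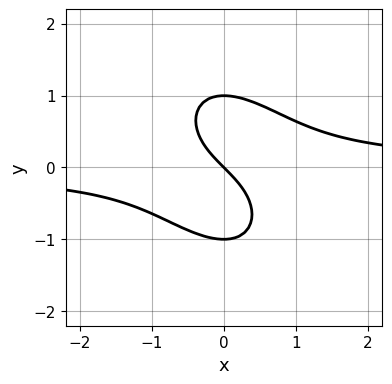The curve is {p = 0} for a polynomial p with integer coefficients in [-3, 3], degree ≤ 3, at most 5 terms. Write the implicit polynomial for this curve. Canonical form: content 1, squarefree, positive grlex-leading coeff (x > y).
3*x^2*y + 2*x*y^2 + 2*y^3 - 2*x - 2*y

First, the degree is 3 — the shape is more complex than any degree-2 curve.
Then, observable constraints: it meets the x-axis at x = 0 (among the integer gridlines); among the integer gridlines, it crosses the y-axis at y ∈ {-1, 0, 1}.
Finally, these observations pin down the coefficients.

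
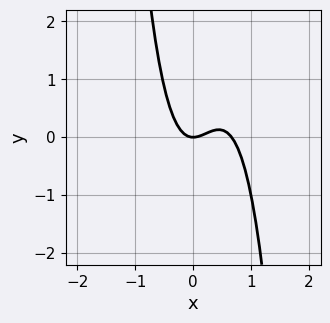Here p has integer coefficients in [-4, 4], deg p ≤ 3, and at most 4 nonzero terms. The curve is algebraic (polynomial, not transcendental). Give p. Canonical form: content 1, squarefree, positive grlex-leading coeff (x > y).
3*x^3 - 2*x^2 + y

Degree: no degree-2 curve has this shape, so deg p = 3.
From the axis intercepts and sections: it meets the y-axis at y = 0 (among the integer gridlines); one x-axis crossing is at x = 0.
Matching integer coefficients to the picture gives p.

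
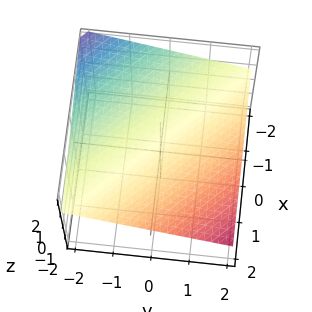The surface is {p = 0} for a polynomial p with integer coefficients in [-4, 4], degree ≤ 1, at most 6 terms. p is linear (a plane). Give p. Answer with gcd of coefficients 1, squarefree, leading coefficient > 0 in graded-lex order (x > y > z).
(a) The degree is 1 — every cross-section is a straight line — this is a plane.
(b) Reading off the gridlines: one x-axis crossing is at x = 2; it meets the y-axis at y = 2 (among the integer gridlines).
(c) These observations pin down the coefficients.

x + y + 3*z - 2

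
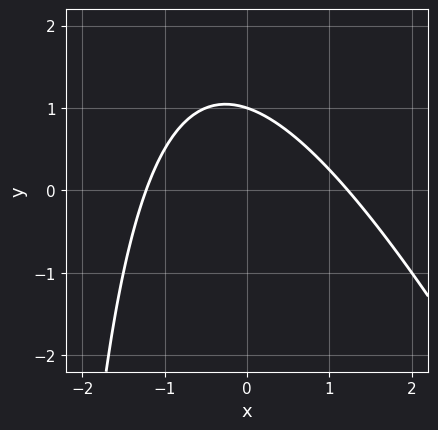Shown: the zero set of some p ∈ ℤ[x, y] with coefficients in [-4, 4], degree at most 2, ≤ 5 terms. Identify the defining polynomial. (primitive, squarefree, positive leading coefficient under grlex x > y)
(a) deg p = 2.
(b) Against the integer gridlines: it crosses the y-axis at the gridline y = 1.
(c) Assembling these constraints gives the stated polynomial.

2*x^2 + x*y + 3*y - 3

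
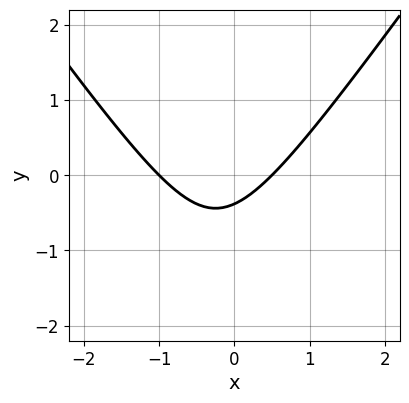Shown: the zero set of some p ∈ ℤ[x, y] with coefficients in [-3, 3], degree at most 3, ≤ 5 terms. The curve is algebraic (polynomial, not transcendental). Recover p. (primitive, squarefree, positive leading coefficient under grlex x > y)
(a) deg p = 2. The shape is more complex than any degree-1 curve.
(b) From the visible intercepts: it crosses the x-axis at the gridline x = -1.
(c) Solving for integer coefficients yields p as stated.

2*x^2 - y^2 + x - 3*y - 1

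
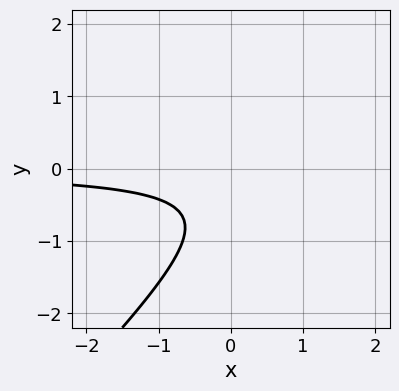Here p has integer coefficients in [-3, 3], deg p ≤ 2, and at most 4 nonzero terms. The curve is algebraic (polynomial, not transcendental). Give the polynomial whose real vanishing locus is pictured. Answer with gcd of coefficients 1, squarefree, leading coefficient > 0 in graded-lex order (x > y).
3*x*y - 3*y^2 - 3*y - 2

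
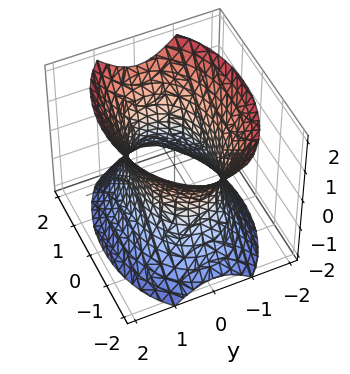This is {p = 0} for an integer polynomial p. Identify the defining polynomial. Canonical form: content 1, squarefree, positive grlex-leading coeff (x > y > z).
x^2 + 2*y^2 - z^2 - 2

First, deg p = 2.
Next, symmetries: mirror symmetry z ↦ −z ⇒ only even powers of z; the x ↦ −x reflection is a symmetry, so x appears only in even powers; the y ↦ −y reflection is a symmetry, so y appears only in even powers.
Then, checking where it meets the axes: the y-axis gridline crossings are at y ∈ {-1, 1}; it misses every integer gridline on the z-axis.
Finally, together with the visible shape, these determine p as stated.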